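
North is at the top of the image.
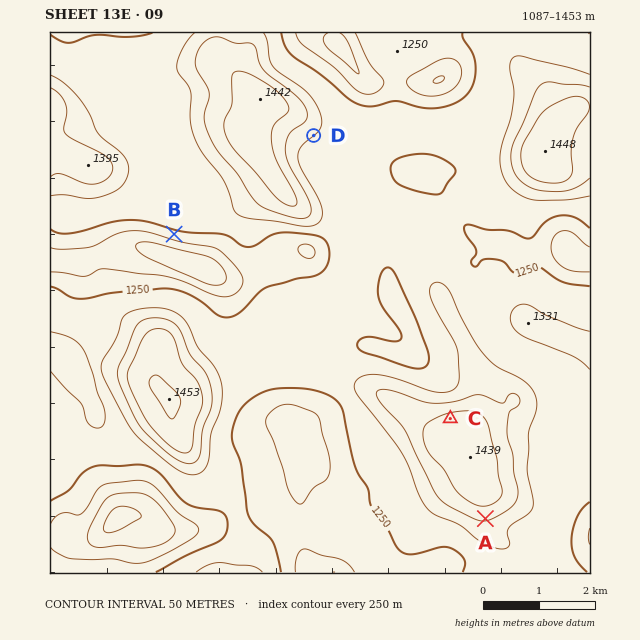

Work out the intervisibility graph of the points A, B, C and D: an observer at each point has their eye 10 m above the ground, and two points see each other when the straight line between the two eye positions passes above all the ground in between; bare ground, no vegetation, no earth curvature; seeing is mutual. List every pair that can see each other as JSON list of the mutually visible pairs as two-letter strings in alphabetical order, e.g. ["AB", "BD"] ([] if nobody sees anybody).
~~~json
["BC", "CD"]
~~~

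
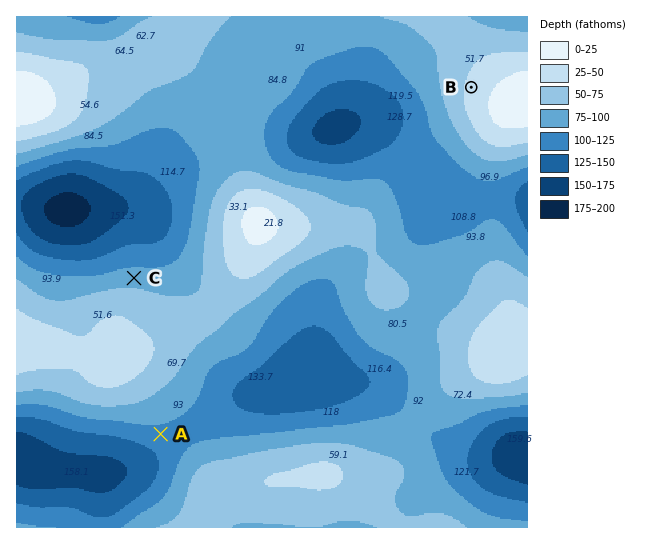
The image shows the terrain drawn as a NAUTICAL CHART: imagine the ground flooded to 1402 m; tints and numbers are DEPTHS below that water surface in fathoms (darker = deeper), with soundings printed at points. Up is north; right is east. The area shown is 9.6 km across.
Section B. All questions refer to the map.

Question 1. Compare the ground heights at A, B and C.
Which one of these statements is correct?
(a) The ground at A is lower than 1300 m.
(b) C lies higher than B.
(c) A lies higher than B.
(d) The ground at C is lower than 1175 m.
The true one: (a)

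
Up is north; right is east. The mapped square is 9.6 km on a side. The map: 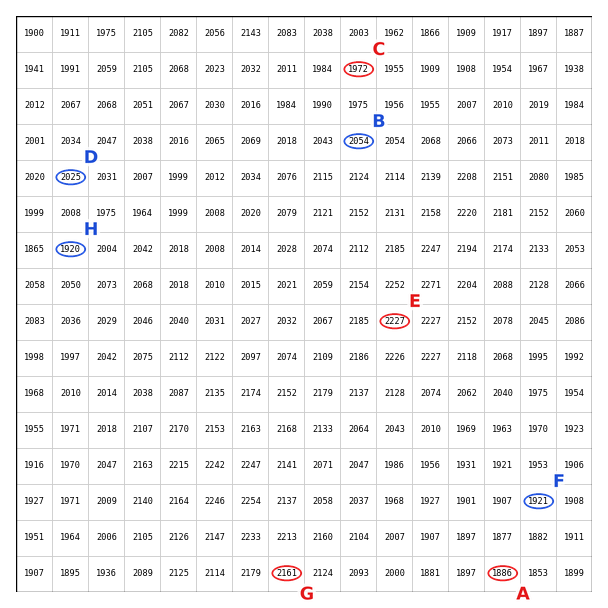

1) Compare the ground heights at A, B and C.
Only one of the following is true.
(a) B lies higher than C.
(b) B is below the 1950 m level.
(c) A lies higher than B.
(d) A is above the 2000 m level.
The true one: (a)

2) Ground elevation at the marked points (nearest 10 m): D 2030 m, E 2230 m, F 1920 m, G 2160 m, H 1920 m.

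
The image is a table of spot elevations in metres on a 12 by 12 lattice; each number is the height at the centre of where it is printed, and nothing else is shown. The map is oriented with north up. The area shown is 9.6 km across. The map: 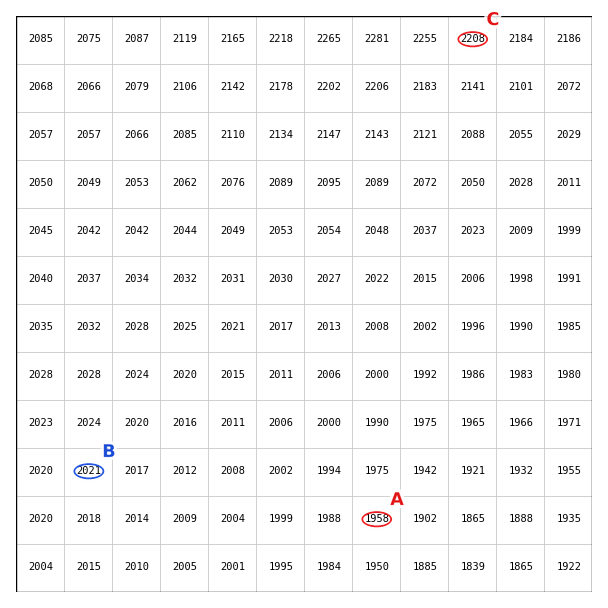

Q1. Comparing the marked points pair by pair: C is higher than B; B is higher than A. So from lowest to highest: A B C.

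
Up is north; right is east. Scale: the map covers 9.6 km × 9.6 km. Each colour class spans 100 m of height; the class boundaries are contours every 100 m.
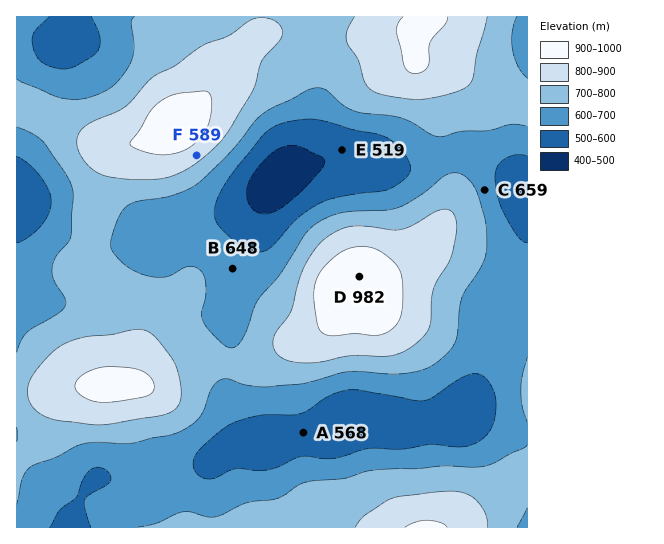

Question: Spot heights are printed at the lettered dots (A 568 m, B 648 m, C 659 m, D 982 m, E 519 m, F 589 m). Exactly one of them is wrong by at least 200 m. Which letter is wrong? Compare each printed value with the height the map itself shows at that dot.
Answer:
F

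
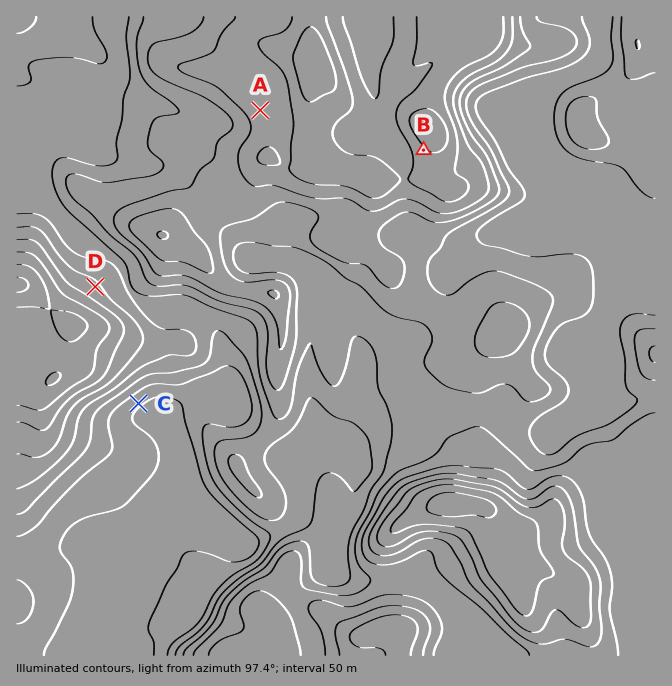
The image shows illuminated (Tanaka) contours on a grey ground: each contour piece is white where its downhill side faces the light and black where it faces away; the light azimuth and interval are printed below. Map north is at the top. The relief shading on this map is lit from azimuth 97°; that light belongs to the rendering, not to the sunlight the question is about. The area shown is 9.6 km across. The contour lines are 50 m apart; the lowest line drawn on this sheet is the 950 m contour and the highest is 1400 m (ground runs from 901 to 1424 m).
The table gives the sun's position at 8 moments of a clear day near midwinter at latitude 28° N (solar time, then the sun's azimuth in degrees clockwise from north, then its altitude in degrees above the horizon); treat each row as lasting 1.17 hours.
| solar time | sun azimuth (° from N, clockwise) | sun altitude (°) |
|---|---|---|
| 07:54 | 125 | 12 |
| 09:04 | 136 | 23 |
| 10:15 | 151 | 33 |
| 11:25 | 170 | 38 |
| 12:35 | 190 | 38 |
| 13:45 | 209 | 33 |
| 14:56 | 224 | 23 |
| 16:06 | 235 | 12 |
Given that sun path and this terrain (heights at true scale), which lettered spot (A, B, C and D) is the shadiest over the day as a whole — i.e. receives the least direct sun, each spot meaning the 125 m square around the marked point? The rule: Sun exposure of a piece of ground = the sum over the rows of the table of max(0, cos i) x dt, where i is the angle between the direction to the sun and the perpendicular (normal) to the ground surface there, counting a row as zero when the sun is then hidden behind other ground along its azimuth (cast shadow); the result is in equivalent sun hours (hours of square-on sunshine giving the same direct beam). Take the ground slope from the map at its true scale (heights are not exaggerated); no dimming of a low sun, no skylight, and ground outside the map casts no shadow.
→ D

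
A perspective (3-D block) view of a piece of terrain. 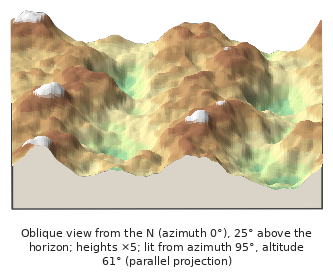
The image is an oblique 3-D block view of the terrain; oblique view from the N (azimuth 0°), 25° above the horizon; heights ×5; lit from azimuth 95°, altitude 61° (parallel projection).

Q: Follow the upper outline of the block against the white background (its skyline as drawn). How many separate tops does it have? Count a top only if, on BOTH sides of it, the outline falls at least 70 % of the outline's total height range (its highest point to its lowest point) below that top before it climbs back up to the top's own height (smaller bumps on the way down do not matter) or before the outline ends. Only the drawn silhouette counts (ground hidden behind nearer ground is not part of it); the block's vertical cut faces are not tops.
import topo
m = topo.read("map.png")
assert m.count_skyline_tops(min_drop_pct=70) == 0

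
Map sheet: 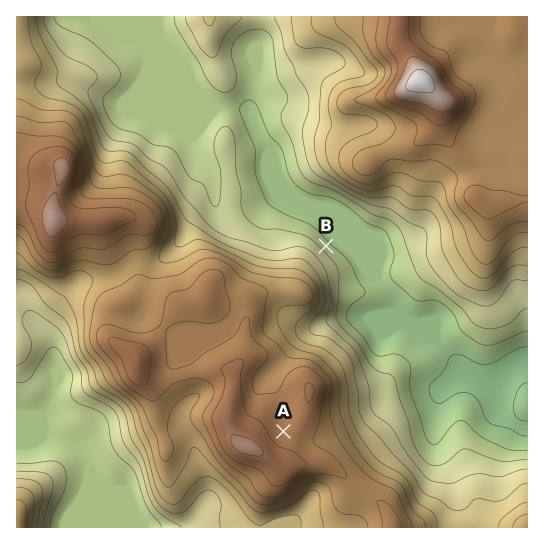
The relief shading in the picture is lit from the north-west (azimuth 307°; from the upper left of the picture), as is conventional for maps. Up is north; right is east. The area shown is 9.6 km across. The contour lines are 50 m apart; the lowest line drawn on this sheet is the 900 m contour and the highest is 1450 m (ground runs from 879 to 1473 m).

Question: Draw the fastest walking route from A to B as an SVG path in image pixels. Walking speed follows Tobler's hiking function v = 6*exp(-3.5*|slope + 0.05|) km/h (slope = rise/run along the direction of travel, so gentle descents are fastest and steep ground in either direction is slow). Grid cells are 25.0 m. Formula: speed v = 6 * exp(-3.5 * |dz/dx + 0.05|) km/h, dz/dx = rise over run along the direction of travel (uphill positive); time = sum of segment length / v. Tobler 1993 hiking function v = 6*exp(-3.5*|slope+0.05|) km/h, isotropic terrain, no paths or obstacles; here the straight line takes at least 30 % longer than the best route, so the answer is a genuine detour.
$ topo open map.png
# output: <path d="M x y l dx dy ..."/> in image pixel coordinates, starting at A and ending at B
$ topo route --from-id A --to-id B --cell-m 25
<path d="M283 431l-2-5 0-56 6-13 0-22 6-10 4-4 21-11 4-4 4-8 0-52"/>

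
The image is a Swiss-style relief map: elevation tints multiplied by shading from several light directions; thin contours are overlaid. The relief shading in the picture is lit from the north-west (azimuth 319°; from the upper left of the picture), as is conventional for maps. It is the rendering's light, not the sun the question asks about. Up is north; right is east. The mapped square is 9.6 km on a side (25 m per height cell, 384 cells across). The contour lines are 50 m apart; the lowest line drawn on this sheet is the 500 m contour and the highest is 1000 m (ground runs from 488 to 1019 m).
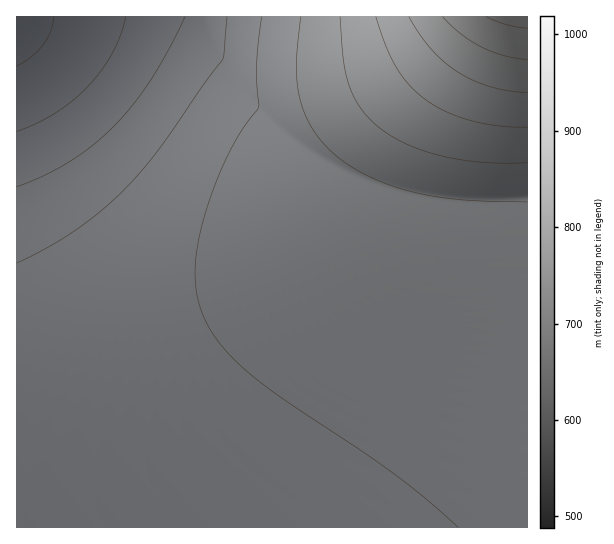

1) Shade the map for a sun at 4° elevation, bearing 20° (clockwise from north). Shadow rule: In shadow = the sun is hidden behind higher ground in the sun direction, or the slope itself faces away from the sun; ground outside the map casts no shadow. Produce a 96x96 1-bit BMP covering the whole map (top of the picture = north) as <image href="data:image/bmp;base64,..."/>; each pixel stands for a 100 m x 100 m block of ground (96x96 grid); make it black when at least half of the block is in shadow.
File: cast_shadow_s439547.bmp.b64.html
<image width="96" height="96" href="data:image/bmp;base64,Qk2+BAAAAAAAAD4AAAAoAAAAYAAAAGAAAAABAAEAAAAAAIAEAAATCwAAEwsAAAIAAAAAAAAA////AAAAAAAAAAAAAAAAAAAAAAAAAAAAAAAAAAAAAAAAAAAAAAAAAAAAAAAAAAAAAAAAAAAAAAAAAAAAAAAAAAAAAAAAAAAAAAAAAAAAAAAAAAAAAAAAAAAAAAAAAAAAAAAAAAAAAAAAAAAAAAAAAAAAAAAAAAAAAAAAAAAAAAAAAAAAAAAAAAAAAAAAAAAAAAAAAAAAAAAAAAAAAAAAAAAAAAAAAAAAAAAAAAAAAAAAAAAAAAAAAAAAAAAAAAAAAAAAAAAAAAAAAAAAAAAAAAAAAAAAAAAAAAAAAAAAAAAAAAAAAAAAAAAAAAAAAAAAAAAAAAAAAAAAAAAAAAAAAAAAAAAAAAAAAAAAAAAAAAAAAAAAAAAAAAAAAAAAAAAAAAAAAAAAAAAAAAAAAAAAAAAAAAAAAAAAAAAAAAAAAAAAAAAAAAAAAAAAAAAAAAAAAAAAAAAAAAAAAAAAAAAAAAAAAAAAAAAAAAAAAAAAAAAAAAAAAAAAAAAAAAAAAAAAAAAAAAAAAAAAAAAAAAAAAAAAAAAAAAAAAAAAAAAAAAAAAAAAAAAAAAAAAAAAAAAAAAAAAAAAAAAAAAAAAAAAAAAAAAAAAAAAAAAAAAAAAAAAAAAAAAAAAAAAAAAAAAAAAAAAAAAAAAAAAAAAAAAAAAAAAAAAAAAAAAAAAAAAAAAAAAAAAAAAAAAAAAAAAAAAAAAAAAAAAAAAAAAAAAAAAAAAAAAAAAAAAAAAAAAAAAAAAAAAAAAAAAAAAAAAAAAAAAAAAAAAAAAAAAAAAAAAAAAAAAAAAAAAAAAAAAAAAAAAAAAAAAAAAAAAAAAAAAAAAAAAAAAAAAAAAAAAAAAAAAAAAAAAAAAAAAAAAAAAAAAAAAAAAAAAAAAAAAAAAAAAAAAAAAAAAAAAAAAAAAAAAAAAAAAAAAAAAAAAAAAAAAAAAAAAAAAAAAAAAAAAAAAAAAAAAAAAIAAAAAAAAAAAAAAD+AAAAAAAAAAAAAAH/wAAAAAAAAAAAAAP/8AAAAAAAAAAAAAf/8AAAAAAAAAAAAAf/+AAAAAAAAAAAAAP/+AAAAAAAAAAAAAP//AAAAAAAAAAAAAP//AAAAAAAAAAAAAP//gAAAAAAAAAAAAP//gAAAAAAAAAAAAP//wAAAAAAAAAAAAP//4AAAAAAAAAAAAH//4AAAAAAAAAAAAH//8AAAAAAAAAAAAH//8AAAAAAAAAAAAH//8AAAAAAAAAAAAH//8AAAAAAAAAAAAH//8AAAAAAAAAAAAP//8AAAAAAAAAAAAP//8AAAAAAAAAAAAP//8AAAAAAAAAAAAP//8AAAAAAAAAAAAP//8AAAAAAAAAAAAP//8AAAAAAAAAAAAP//8AAAAAAAAAAAAP//8AAAAAAAAAAAAf//8AAAAAAAAAAAAf//8AAAAAAAAAAAAf//8AAAAAAAAAAAAf//8AAAAAAAAAAAAf//8AAAAAAAAAAAA///8AAAAAAAAAAAA///8AAAAAAAAAAAA///8AAAAAAAAAAAA///8AAAAAAAAAAAA///8="/>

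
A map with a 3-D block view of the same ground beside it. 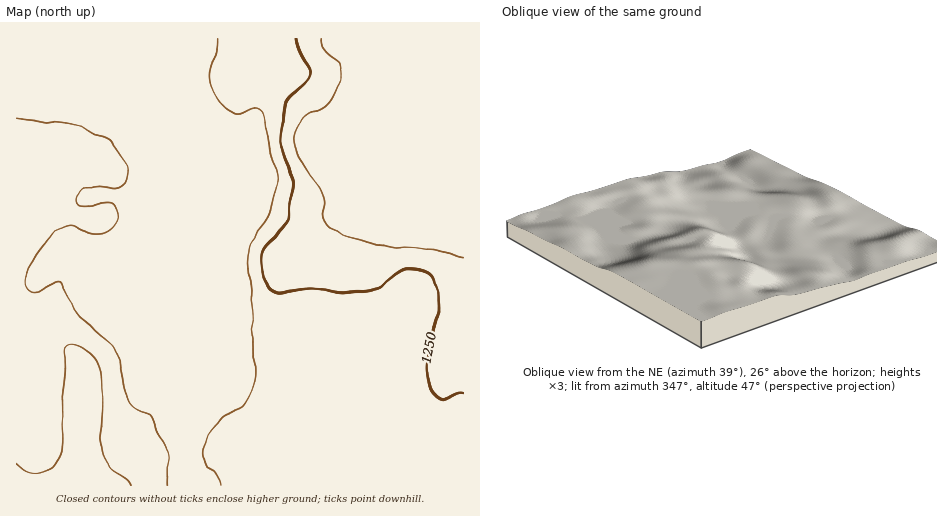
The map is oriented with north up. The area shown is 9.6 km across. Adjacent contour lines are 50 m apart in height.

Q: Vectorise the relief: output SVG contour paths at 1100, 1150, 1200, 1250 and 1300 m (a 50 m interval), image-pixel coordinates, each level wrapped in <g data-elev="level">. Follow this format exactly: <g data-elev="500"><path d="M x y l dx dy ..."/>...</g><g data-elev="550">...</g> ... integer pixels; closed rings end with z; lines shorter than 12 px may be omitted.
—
<g data-elev="1100"><path d="M17 463l10 9 12 1 13-6 8-11 3-11-1-26 4-42-1-26 2-5 4-1 18 9 9 11 3 10 1 12 1 21-2 30 3 16 6 14 17 10 5 7"/></g><g data-elev="1150"><path d="M17 119l51 4 36 14 9 7 13 22 2 6-1 5-8 10-6 2-14-2-11 1-8 3-3 6 0 7 4 3 27-4 7 2 2 4 1 6-1 6-4 6-7 5-9 2-10-1-16-8-5 2-9 4-10 9-10 14-10 19-1 11 3 7 5 1 20-10 7 1 19 33 33 32 6 13 5 28 3 11 6 7 19 11 7 16 9 14 1 9-2 28"/></g><g data-elev="1200"><path d="M217 39l0 11-7 25 0 8 3 8 9 13 12 9 7 0 14-6 5 4 4 9 5 27 9 33-10 37-16 22-4 13 6 60-2 30 3 33-2 12-4 11-6 8-6 4-12 5-8 8-9 14-5 15 1 9 13 14 4 10"/></g><g data-elev="1250"><path d="M296 39l2 10 11 19 2 7-4 7-16 15-7 16-2 17 0 14 3 11 8 22 1 11-8 35-5 7-14 15-4 8-1 13 4 17 6 7 8 3 31-5 28 4 28-1 11-3 15-13 9-4 15-1 13 4 6 7 2 21-1 12-10 48 0 9 2 11 5 11 6 5 6 0 13-5 4 0"/></g><g data-elev="1300"><path d="M321 39l4 11 15 16 1 6-1 9-5 12-8 11-6 4-14 6-6 5-5 9-2 12 5 17 18 26 6 12 1 8-1 13 2 6 6 6 12 7 38 10 49 4 33 8"/></g>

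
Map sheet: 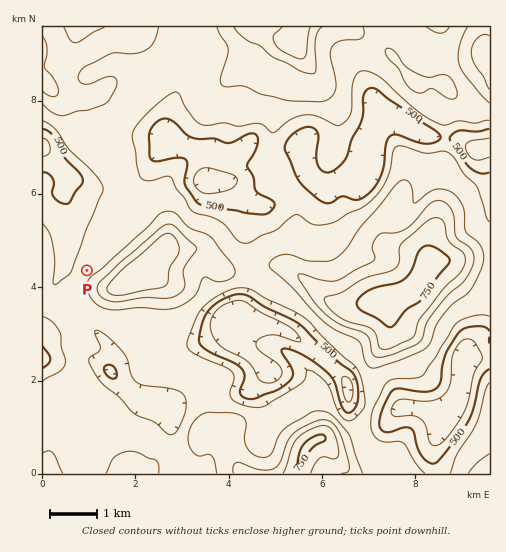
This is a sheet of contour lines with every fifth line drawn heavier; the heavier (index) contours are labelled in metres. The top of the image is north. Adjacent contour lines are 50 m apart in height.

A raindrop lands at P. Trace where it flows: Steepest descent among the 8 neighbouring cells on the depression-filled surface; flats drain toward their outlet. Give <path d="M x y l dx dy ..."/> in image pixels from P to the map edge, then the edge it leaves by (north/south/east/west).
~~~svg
<path d="M87 270l-5-4-11 0-5-5 0-12 1-1 0-6 2-7 0-4 2-1 0-21-5-10 0-23-4-6-19-20"/>
exit: west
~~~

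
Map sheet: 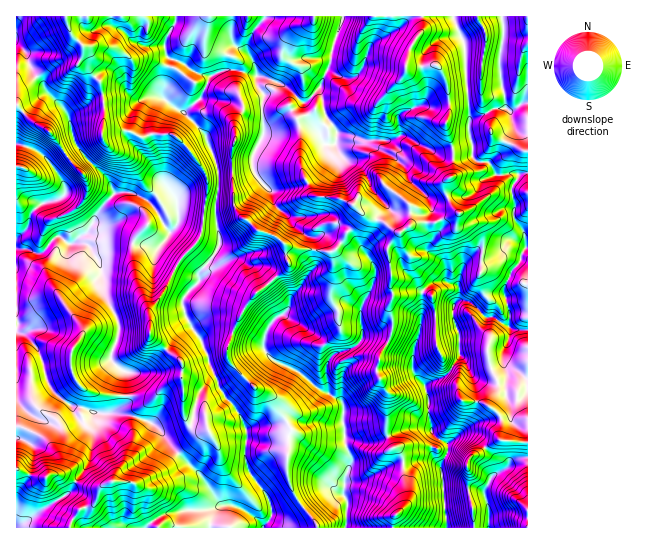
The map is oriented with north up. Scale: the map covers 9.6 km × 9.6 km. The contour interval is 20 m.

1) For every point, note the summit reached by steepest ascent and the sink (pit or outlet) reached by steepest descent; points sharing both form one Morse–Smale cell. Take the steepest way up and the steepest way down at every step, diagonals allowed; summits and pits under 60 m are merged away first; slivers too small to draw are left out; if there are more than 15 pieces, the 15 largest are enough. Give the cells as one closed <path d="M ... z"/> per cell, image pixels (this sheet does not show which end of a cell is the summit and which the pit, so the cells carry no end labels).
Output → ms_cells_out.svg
<path d="M453 16l-110 0-11 33-1 13-8 20-10 13-8 8-4-2-15-14-25-11-27-7-29 7-11-4-15-11-8-2-2 4 1 4 5 1 19 15 12 0 13 6 20 5 4 9 0 8-8 14 1 13-4 11 1 54 4 10 21 18 15 4 20 13 33 4 8-1 6-6 7-12 10-10 5-10 21 8 16 12-11 14 4 28-1 14 2 5-4 15 4 17-4 15-9 13-3 11 0 9 11 19-1 41 2 2 21-8 22 1-4-15 0-19-3-9 9-6 9-3 17-20-1-26-6-12 0-13 4-5 6-1 10 4 13 13 8 0 19 12 10 2 5-2 0-155-31 1-8-12-12-2-5-6-7-80 0-26z"/><path d="M363 213l-6 10-10 10-7 12-9 7-33-3-12-4-1 8 4 13-31 25-10 11-13 24-8 23 0 6 4 8 24 25 14 5 8 9 14 27-4 29 0 15 2 10 10 19 16 19 3 7 27 0 2-3 0-26-3-2 0-15 7-17 0-7-6-12 0-7 26 4 17-8 0-42-11-19 0-9 3-11 9-13 4-15-4-17 4-15-2-5 1-14-4-28 11-14-16-12-14-4z"/><path d="M171 67l-3 2-5 28 10 10 10 5 24 26 12 35 0 16-4 20 2 16-38-6-2 6-7 7-21-31-15-8-15-1-7 3-15 19-9 17-14 12-5 1-11-8-17 17-6 0-6-4-13 0 0 82 9 4 10 10 8 16 2 16 6 12 21 17 6 11 5 0 8-5 20 1 13-10 1-5 0-25-14-14 8-25 0-11-15-28-3-8 0-18-12-22 2-2 19-4 16 0 13 4 10 0 9 3 0 7 5 5 14 7 4-9 10-10 19 19 5 0 7-4 11 4-1 2 11 6 14 16 12-7 20-18-4-21-10-9-17-5-21-18-4-10-1-54 4-11-1-13 8-14 0-8-4-9-20-5-13-6-12 0z"/><path d="M191 248l-10 10-4 9 14 8 4 0 4 3 0 4-15 15-1 9 8 20 12 17 5 12 1 10 7 12-5 2-11 12-9 34 4 3 11 0 2 2-9 5-20 19 21 20 21 32-16 5-23 0-15 2-13 7-7 7 170 1-2-7-16-19-10-19-2-10 0-15 4-29-14-27-8-9-14-5-24-25-4-8 0-6 8-23 10-20 12-15-14-16-11-6 1-2-8-4-15 4z"/><path d="M102 45l-19 0-10 8-19 8-18 16 12 17 19 19 10 34 32 34 5 12 15-1 20 9 21 31 7-7 2-6 26 5 10 0 0-15 4-20-2-23-10-28-6-8-18-18-10-5-10-10 6-30-19-8-17 1-18-12z"/><path d="M463 300l-6 1-4 5 0 13 6 12 1 26-17 20-14 6-4 3 0 4 3 5 0 19 4 19 16 12 0 6-8 16 4 26 34-4 5 4 11-18 11-6 9-9 14-3 0-127-15-1-19-12-8 0-13-13z"/><path d="M126 241l-27 2-10 4 11 18 1 22 18 36 0 11-8 25 14 14 0 25-1 5-12 10 17 2 20 6 6 4 8 10 7 1 12-4 9-6-4-4-4-12 0-45-9-10-23-18-2-27 14-16 13-28-14-7-5-5 1-6z"/><path d="M342 16l-165 0-2 9-10 16 0 12 5 6 9 2 15 11 11 4 29-7 35 10 17 8 15 14 4 2 8-8 10-13 8-20 1-13 11-28z"/><path d="M37 77l-20 14-1 52 23 9 16 17 10 20-3 8-19 6-9 6-5 8-2 12-11 9 0 9 2 2 11 0 6 4 6 0 17-17 13 8 14-9 18-29 9-9 1-7-4-9-32-34-10-34-19-19z"/><path d="M18 332l-2 1 0 136 21 8 25-2 13 6 16-23 2-17 0-28-10 4-5 0-6-11-21-17-14-40-12-14z"/><path d="M502 16l-48 0-1 2 12 31 0 26 7 80 5 6 12 2 8 12 24 0 7-2 0-70-5 0-12 8-6-4 0-9-5-23 0-22 4-18z"/><path d="M175 16l-158 0-1 27 8 7 11 26 8-4 11-11 19-8 10-8 28 2 10 4 12 9 17-1 19 8 2-8-6-6 0-12 10-16z"/><path d="M178 453l-19 19-20 11-28-2-9 4-7 18-16 6-10 18 77 1 8-8 13-7 15-2 23 0 16-4-21-33z"/><path d="M94 412l-3 46-14 20-1 3 2 2 15 5 5 0 13-7 28 2 20-11 18-18-16-23-10-8-22-8z"/><path d="M387 436l-16 7-26-4 0 7 6 12 0 7-7 17 0 15 3 2-1 29 47 0 2-13 12-10 1-12-4-15-1-21-3-6-8-5z"/>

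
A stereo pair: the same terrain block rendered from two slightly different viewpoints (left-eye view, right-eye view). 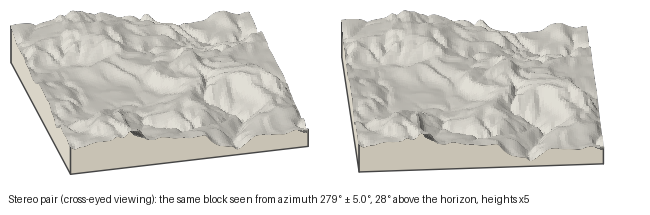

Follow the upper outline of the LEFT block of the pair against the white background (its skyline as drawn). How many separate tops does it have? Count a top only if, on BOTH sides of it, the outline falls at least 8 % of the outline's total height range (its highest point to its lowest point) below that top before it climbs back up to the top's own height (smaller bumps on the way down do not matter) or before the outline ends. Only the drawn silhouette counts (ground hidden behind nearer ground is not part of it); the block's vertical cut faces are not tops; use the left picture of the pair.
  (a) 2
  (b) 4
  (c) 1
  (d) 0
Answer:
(a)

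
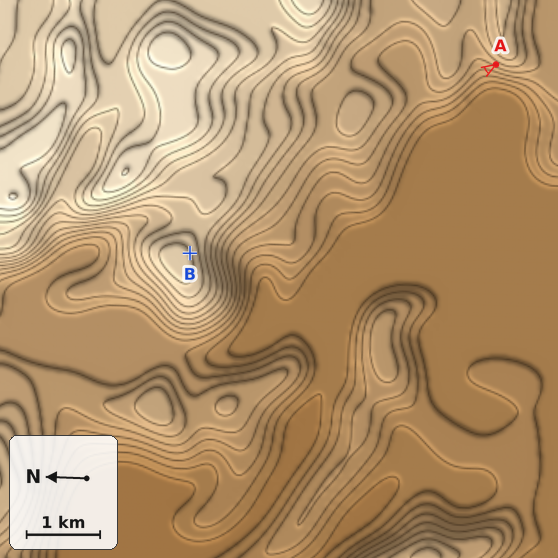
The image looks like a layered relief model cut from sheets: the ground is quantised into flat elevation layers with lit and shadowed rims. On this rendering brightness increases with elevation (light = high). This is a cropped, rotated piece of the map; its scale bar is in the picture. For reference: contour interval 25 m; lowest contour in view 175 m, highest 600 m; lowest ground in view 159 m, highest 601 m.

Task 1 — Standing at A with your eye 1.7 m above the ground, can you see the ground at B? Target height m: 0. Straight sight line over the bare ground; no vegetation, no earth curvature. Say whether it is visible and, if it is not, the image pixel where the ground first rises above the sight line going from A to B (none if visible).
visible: true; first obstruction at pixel None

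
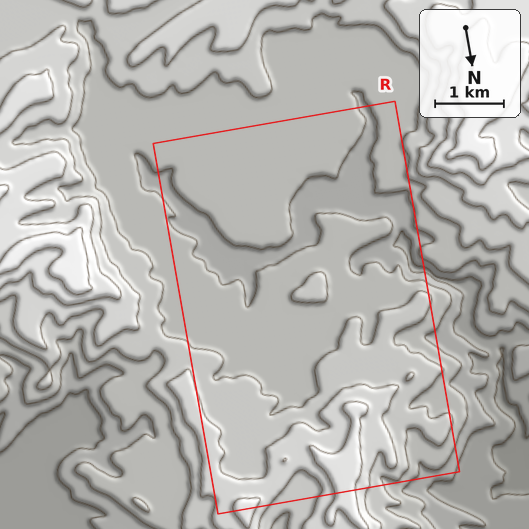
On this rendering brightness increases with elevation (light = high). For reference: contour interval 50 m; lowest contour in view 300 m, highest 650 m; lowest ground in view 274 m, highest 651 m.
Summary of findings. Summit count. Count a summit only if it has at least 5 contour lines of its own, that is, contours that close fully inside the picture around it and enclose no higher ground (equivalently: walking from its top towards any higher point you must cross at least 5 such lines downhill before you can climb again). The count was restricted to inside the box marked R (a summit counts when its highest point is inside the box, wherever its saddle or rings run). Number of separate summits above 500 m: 0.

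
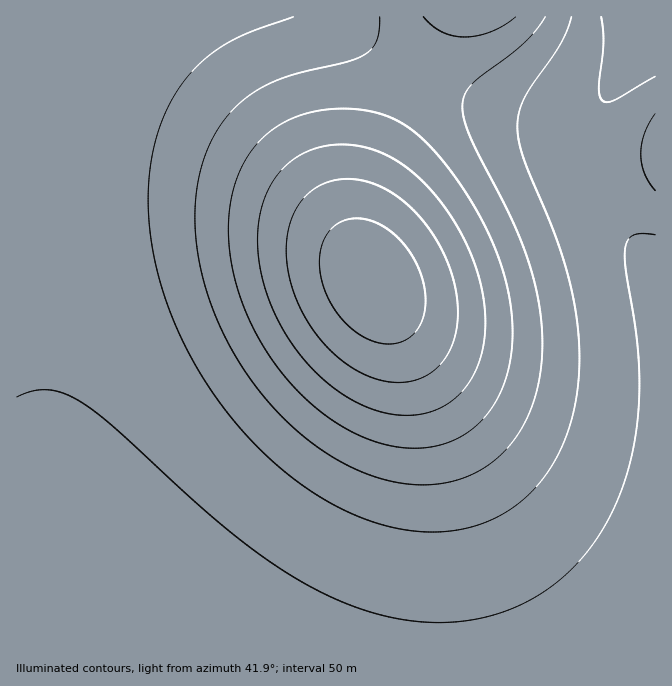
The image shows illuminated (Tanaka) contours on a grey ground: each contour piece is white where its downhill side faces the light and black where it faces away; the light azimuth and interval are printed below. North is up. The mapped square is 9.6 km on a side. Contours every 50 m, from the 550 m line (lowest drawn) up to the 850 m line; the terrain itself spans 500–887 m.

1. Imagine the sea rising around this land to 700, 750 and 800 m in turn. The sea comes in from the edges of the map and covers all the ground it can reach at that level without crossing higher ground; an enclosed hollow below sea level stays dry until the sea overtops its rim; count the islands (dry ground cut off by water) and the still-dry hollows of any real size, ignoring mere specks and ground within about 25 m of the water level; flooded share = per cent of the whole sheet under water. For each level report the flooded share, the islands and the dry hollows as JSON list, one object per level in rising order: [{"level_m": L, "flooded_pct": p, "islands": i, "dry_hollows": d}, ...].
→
[{"level_m": 700, "flooded_pct": 82, "islands": 1, "dry_hollows": 0}, {"level_m": 750, "flooded_pct": 89, "islands": 1, "dry_hollows": 0}, {"level_m": 800, "flooded_pct": 94, "islands": 1, "dry_hollows": 0}]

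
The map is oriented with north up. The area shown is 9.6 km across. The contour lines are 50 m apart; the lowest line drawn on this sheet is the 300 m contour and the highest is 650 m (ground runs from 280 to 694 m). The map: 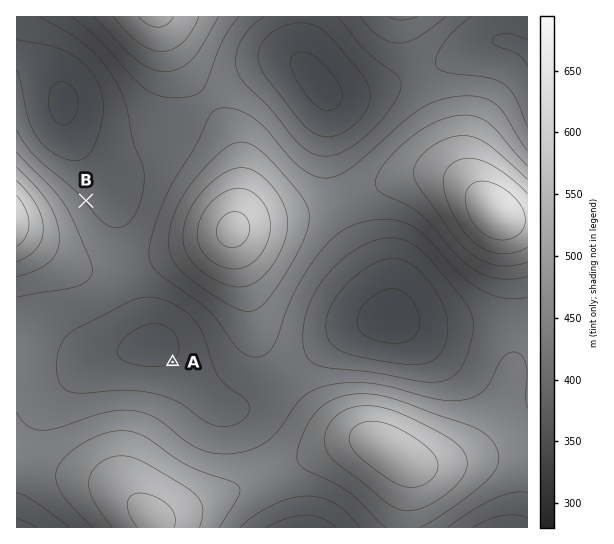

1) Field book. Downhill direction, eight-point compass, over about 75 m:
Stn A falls NW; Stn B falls NE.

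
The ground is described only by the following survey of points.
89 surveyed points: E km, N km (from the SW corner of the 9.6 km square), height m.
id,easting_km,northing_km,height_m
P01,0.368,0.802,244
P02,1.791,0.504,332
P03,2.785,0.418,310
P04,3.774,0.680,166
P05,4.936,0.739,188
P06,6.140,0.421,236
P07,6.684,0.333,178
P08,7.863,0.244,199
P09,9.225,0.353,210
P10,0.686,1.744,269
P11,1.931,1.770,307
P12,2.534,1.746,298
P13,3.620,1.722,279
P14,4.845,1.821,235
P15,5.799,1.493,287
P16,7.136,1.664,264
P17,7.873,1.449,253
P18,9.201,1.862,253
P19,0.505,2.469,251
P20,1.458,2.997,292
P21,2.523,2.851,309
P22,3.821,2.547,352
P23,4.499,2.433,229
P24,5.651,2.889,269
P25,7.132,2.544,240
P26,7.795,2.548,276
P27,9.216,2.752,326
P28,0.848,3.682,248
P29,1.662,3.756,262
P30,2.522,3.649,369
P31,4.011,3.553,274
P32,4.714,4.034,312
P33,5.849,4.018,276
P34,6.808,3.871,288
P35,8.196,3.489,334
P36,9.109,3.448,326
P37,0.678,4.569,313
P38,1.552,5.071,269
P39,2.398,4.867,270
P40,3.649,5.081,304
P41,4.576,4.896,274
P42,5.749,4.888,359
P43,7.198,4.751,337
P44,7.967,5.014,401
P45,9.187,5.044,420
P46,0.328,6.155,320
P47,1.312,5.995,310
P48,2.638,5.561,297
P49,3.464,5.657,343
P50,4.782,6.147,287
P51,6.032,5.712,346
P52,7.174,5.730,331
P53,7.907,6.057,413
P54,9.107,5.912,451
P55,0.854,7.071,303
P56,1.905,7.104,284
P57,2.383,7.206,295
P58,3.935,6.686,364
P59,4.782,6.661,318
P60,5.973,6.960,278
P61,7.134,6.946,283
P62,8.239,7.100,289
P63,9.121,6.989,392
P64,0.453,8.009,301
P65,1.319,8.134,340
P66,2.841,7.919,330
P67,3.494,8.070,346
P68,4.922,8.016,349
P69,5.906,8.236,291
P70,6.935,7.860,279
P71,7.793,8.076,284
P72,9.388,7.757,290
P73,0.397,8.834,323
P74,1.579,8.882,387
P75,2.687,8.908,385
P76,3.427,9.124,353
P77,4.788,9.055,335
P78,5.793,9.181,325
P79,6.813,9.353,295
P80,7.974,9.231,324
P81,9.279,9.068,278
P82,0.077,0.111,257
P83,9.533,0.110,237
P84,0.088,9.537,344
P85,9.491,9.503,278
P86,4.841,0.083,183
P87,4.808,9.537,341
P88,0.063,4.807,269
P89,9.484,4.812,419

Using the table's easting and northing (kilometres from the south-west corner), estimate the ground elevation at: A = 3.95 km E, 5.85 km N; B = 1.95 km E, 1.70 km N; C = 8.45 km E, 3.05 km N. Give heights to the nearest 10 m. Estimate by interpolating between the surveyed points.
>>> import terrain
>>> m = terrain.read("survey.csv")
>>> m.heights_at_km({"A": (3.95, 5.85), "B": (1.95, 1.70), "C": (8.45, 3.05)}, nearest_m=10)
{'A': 340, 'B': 300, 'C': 320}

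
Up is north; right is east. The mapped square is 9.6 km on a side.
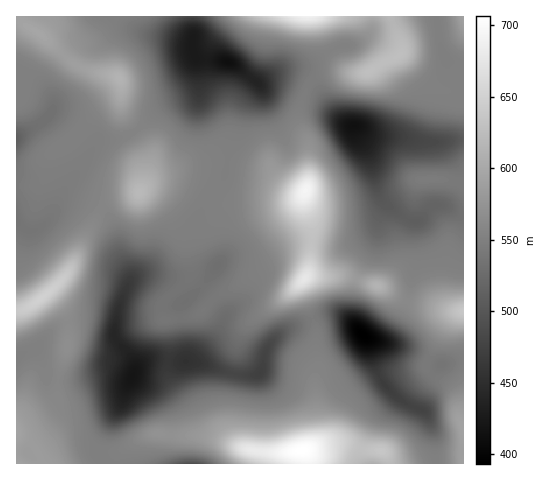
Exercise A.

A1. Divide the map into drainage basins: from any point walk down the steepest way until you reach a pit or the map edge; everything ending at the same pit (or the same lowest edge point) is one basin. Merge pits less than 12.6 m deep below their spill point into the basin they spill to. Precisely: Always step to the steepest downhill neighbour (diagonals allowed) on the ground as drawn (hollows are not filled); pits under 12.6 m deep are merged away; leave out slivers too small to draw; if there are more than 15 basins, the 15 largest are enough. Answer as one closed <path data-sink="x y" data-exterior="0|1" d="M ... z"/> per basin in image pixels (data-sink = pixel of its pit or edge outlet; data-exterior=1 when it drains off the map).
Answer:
<path data-sink="133 376" data-exterior="0" d="M182 176l-24 1-8 5-13 12-31 11-19 29-21 42-18 17 16 19 4 13-1 25-9 28-1 24-41 25 0 6 20 15 4 8 1 8 11 0 16-9 19-6 24 3 7-1 34-17 55 2 37 13 20 3 42-2 11-10 1-16-3-36 3-20-2-13 1-22-16-48 8-14 3-28 0-18-7-18-1-13-14 6-59 0-7-2-20-15z"/><path data-sink="363 335" data-exterior="0" d="M342 275l-31 0-9 6-1 4 15 41 0 29 2 9-3 17 3 56-3 7-11 7 2 12 157 1 1-152-13-1-44-9-29-16z"/><path data-sink="228 62" data-exterior="0" d="M320 16l-300 0 0 2 7 8 12 6 35 32 16 7 25 5 5 2 1 28 2 7 18 21 9 20-5 32 13-9 24-1 22 7 20 15 7 2 59 0 10-3 4-4 5-12 0-37-9-21 0-14 9-25 13-10 14-2 18 1-5-2-11-12z"/><path data-sink="354 126" data-exterior="0" d="M400 54l-35 19-29-1-14 2-12 9-5 8-5 18 0 14 9 21 0 37-5 13 0 8 8 23-2 40-4 11 43 0 29 10 29 16 44 9 12 0 1-223-20 3-11-4z"/><path data-sink="17 139" data-exterior="1" d="M19 20l-3 0 0 289 6 1 21-13 23-21 35-66 10-7 26-9 5-5 6-14 2-21-9-20-18-21-2-7-1-28-5-2-25-5-16-7-29-27z"/><path data-sink="192 463" data-exterior="1" d="M164 434l-12 0-19 8-17 12-3 9 193 0-2-13-14 2-26 0-20-3-37-13-33 0z"/>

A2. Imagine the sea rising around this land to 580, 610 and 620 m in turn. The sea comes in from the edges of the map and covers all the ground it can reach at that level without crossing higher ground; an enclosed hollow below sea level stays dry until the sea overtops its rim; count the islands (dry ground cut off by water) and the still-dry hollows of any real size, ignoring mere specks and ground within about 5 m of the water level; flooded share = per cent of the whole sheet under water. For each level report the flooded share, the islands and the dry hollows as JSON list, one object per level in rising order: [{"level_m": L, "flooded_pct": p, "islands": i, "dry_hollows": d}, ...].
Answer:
[{"level_m": 580, "flooded_pct": 81, "islands": 2, "dry_hollows": 0}, {"level_m": 610, "flooded_pct": 92, "islands": 2, "dry_hollows": 0}, {"level_m": 620, "flooded_pct": 94, "islands": 2, "dry_hollows": 0}]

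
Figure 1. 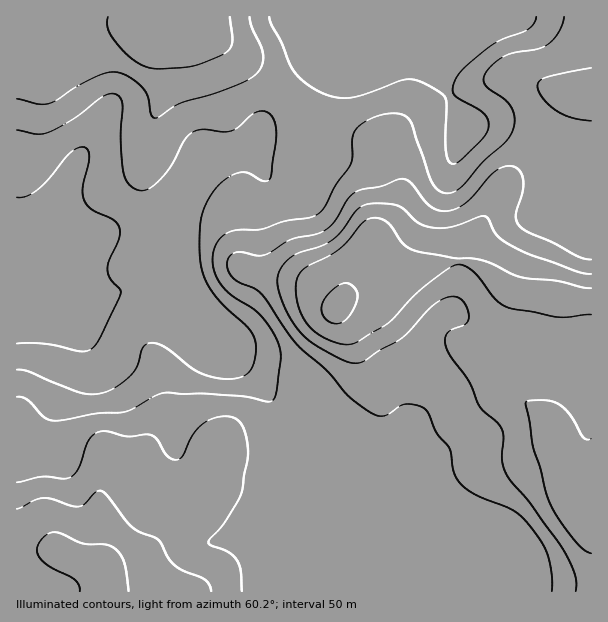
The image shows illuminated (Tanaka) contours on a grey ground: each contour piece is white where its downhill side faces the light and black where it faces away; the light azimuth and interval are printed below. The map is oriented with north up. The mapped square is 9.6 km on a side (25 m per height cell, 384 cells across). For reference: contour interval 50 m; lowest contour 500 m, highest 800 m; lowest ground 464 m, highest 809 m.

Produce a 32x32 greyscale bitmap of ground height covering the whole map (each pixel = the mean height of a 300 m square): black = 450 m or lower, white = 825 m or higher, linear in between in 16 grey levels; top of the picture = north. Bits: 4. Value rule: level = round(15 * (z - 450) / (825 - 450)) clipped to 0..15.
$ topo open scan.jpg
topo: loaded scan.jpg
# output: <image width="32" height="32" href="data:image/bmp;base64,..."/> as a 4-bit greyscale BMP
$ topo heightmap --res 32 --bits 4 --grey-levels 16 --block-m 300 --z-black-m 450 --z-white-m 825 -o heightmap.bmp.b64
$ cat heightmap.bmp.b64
<image width="32" height="32" href="data:image/bmp;base64,Qk12AgAAAAAAAHYAAAAoAAAAIAAAACAAAAABAAQAAAAAAAACAAATCwAAEwsAABAAAAAAAAAAAAAAABEREQAiIiIAMzMzAERERABVVVUAZmZmAHd3dwCIiIgAmZmZAKqqqgC7u7sAzMzMAN3d3QDu7u4A////AMzM3cu7qYd3d3d3d3d3eJrMzNzLqZmHd3d3d3d3d3ibzMzMu6mId3d3d3d3d3d4rLzLu6qZiHd3d3d3d3d3is2ruqqZmZiHd3d3d3d3eJvdmZmqmYiYh3d3d3d3iJm83YiIqZmIiId3d3d3d4mavNx3eJmYiIiHdnd3d3iJq8zMd3eIiIiIh2Z3d3d4iZvMzHZmd3d3iIdmd3iIiJmrzMxmVVVmZ3d2Z3eIiIiavMzLVUQ0VWVVVWd4iYiImrzLu0MzM0VUMzVniamYiau7u7siIiNEQyI0Z5u7qZqru7u7EhEjMzIiNXnN3Mqqqru7uxEREjMiI1aL3u3cqqq8zMwRERIiIjV4rN7u3curzN3cERESIiJHiaze7u3cvMzMuxEREiIjV4iavN7dzMzLqpgRERIzM1Z3eJrN3Lu7uph3ERESMzNFZmZ4rMupqqmHdyESIzMzRVVVV5qql4mZd3ciEjNEM0RERVZ4iHZnmYd3MyI0RUM0REVVZ3d1RoiHdzMiJFVUNERFVWZ3ZURnd3dEMzRWVERERVVmdmREVnd3VVQ0VmVVREVVVmZURFZ3iGZlRFZmZlVVRERVVEVmeJl2ZmVnd3dmVDMzRERFZ4iJdmd3iZiIdlQzMzMzNGd3eHZniJqpmHZDMzMzMzNFVnd2d4iZmZh1QzMzMzMzM0Vn"/>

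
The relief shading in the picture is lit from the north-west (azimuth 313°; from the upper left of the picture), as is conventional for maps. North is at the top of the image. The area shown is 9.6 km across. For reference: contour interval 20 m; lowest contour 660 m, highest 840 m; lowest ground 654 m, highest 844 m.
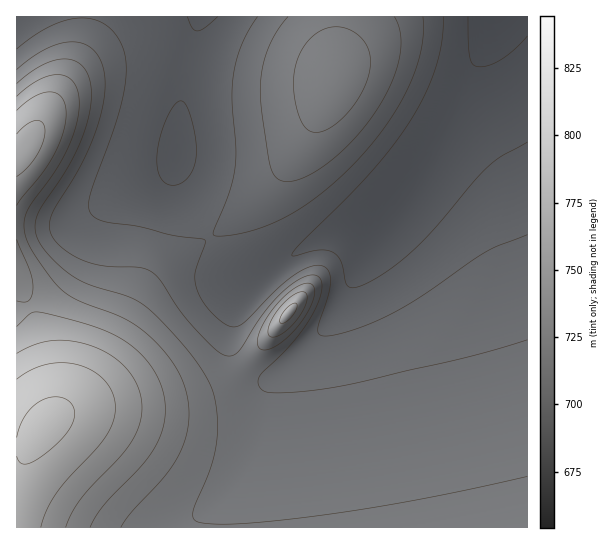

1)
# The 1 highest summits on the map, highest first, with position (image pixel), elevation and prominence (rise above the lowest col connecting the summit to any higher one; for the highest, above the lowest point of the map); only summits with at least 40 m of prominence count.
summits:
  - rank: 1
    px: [46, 425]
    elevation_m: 844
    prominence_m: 190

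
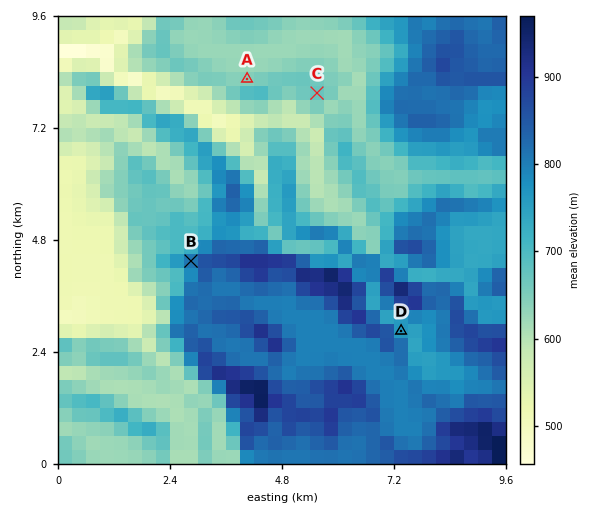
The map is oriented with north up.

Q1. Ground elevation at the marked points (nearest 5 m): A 640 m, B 830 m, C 675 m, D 760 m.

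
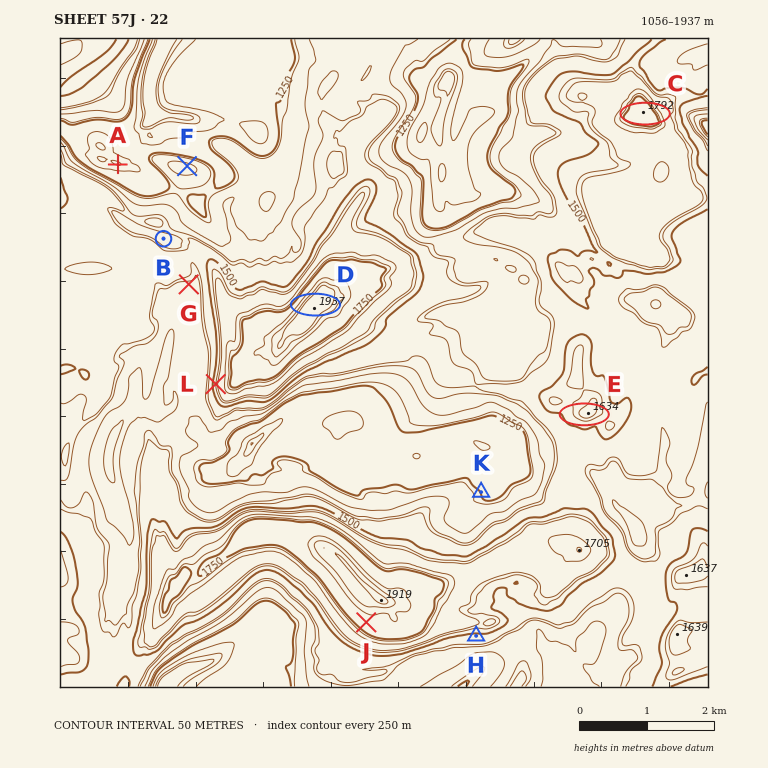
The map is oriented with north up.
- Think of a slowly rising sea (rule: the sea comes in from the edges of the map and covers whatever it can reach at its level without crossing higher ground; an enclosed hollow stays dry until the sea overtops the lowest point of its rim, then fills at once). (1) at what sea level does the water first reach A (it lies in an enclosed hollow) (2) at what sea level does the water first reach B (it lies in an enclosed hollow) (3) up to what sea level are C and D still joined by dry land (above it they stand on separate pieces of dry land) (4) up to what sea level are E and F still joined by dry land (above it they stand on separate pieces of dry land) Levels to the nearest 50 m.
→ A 1200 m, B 1400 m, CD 1450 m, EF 1300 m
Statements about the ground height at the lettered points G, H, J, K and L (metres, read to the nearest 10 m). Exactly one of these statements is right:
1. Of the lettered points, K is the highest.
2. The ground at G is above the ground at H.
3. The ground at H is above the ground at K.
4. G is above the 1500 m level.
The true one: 3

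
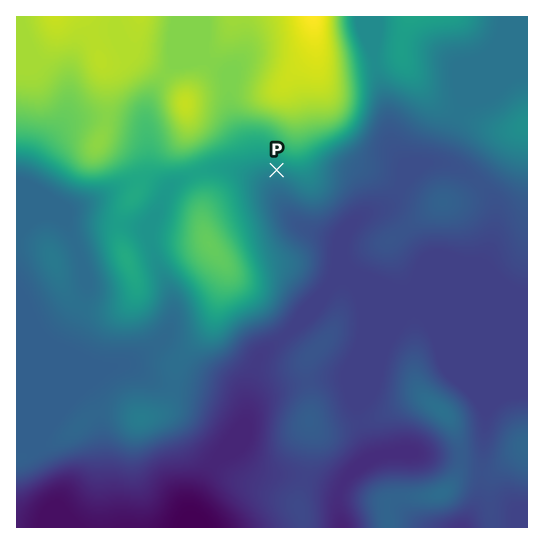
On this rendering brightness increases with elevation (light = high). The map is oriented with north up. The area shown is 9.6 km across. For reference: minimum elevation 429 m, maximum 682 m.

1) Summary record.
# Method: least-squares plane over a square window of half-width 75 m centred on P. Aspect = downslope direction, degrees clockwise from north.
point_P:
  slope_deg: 6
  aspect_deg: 190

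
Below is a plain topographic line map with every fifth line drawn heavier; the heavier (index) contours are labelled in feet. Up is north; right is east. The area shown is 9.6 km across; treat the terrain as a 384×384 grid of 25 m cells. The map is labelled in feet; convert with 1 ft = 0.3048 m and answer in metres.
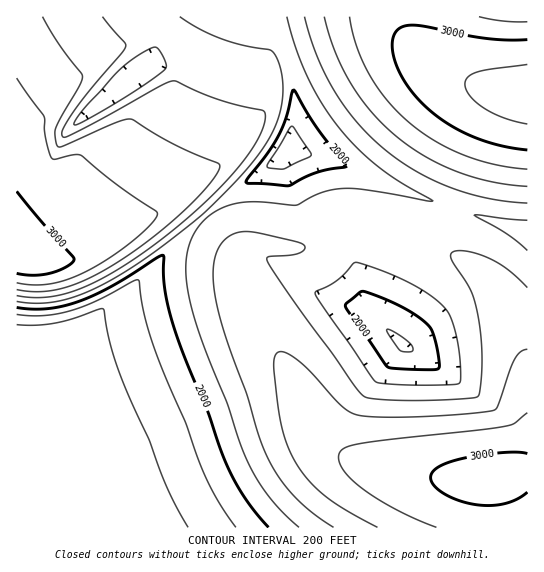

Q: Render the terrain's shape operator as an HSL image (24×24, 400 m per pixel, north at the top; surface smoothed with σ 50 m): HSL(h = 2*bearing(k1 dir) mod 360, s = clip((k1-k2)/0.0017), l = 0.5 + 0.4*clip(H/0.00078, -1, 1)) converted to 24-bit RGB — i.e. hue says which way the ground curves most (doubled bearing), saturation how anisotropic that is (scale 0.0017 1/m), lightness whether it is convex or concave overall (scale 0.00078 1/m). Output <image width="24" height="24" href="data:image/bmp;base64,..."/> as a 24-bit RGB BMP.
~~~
<image width="24" height="24" href="data:image/bmp;base64,Qk32BgAAAAAAADYAAAAoAAAAGAAAABgAAAABABgAAAAAAMAGAAATCwAAEwsAAAAAAAAAAAAAf3+Af3+Af3+Af36Afn2Af3uAf3mAgHaBgnSBg3SAhHR/hXd+hnp+hn9/hYSCgoaGgYaIgYaJgYaKgoaLhIaLhYeKhoiKiIqHf3+Af3+Af36Afn2AfnyAfnqAfneBf3WBgXSChHSEhXaDhnqDh4GFhYWIhouMgoqPgImRgIeSgYeTgoaTg4WThIWTiIaSjImQf3+Af3+Af36Afn2AfnuAfXmAfXaBfnSCf3ODgnWEhHmGhoCHhYeJho+OhZOUgo+XgIuYgImZgIeZgYaZgoSZhIOYioSXkIeWf3+Af3+Af36AfnyAfXt/fHh/fHWAfHSBfXSCf3eEgnyFg4WHhY6JhJWNgpmVfpOafouafoiaf4aZf4SZgIKYg4GYiYGYlIKZf3+Af36Af32AfnyAfnmAfneAe3V+eXR8enV/fXmBf4CDg4qEg5KEgZiGfJqKdJmZeYmXfIaVfYSUfoKTfoCSgH6Th3qTl2l+f3+Af36Afn2AfnuAfniAfnaAfnSBfXSAenZ8eX17fIV8gI5/gpaAgZp+eZl6ZpV8aYiPe4OMfIKKfYGJfX+JiGyEg0NOl4xrf36Afn2AfnyAfnqAfneBfnWBfnSBfnWBfnmBfoGCe4l7fZJ6gZh9g5l+gZZ8d492TYJvc4KCfICBfICAe0tUeDg+io9zjph5fn6Afn2AfnuAfnmBfXaBfXSBfnSBfnaBf3yBgIWBf42Af5V+f5l+gph/g5OAgIp/doJ7R3hqfHJtbjA3e0xPf4h4hZJ5iph7gH17fXuAfXqBfXeBfXWBfXSCfXWCfnmCf3+CgImBgJKAgJh/gJl/f5Z+gI+AgoaCgH2Cd0ltViwoe3Boe4J4fox5g5R6iJl8bl8YXWsXPmgbS3pHe3SCfHSDfXaDf3uDgYWDgo2BgpWAgpl/gZh/f5N+fot9foJ9fElccTVPdHp4Y35vcodzfI95gZZ7hZp9oZNjmKBneJhUJ3EaDE4Za3OCfneFgH6Eg4iDhJCChJeAg5l/gZZ+ho51gFVBe1g7bDtce35+eYGCdIaEbI18dpR6fph8g5l/rLnVsazXsp7In4qqUo9cATIUYYWCgoCHhoqFiJODiJiBhZh/jmdbhUBCjn55enmLZluEfIOHe4eLeo2PeJOOeZeHfpmDgZeBiJ28jYa1tJDP16PlzZbUgm+pADMaZIqBiY2Jj5SHj5iBj2ZikWCEioeWkouUe2KPcnWPfYiRfYyTfZGWfZiYf5mSgpeMhJOHf4GBf4GBf4CBiX+NxIrH5aDkvnrFADMcaJGAlJKPl4aJg3mYf4OaiYCamISTf2GVfYiWfouYfo+Yf5KZgJaYgpeVgZKKi2xUf4GBf4GBf4GBf4CBf4CBmn+a3ZbU2YbSAEQfWZRvko2WhISYfYCYjmuYmYCSgHmaf4qaf4yZgI6Yfo6VjW9Sek4rdEgngFxDf4GBf4GBf4GBf4CBf4CBf4CBg3+FxIi54pfRAmsgKoE/hoaQeGuRjnKTlYmWiIaYgYmXkWRsfEIudUMqgl5Jhn13hYJ+hYN+f4GBeIOUhH+HfoGBfoCBfoCBfoCBfn+BrIGh5Z/NFaYgBUoUaVOFiIiMj4aHjlpNdTIme0M2hnVyhX9/hYGBhoKChoODhoOEf4R/GN2OuGzfq4CofoCCfoCBfoCBfn+Bfn+Bn3+T5aHEpMJQAjEfeGAwd0wrglhMhXp8hX+BhoKDhoSGhYSHhYWJhYWKhYWLhYd+6M5MADMh34rUzorCiH6JfoCBfn+Afn+Afn6AoH+N5am3CjeCZmKChXqAhX2BhYCDhoOGhYWIhYeKhIiNhIeOhIaQhISRfoGAzIWR2isjADMPlsge3pPIlX6Pfn+Afn+Afn6Afn6AxZGMax3aOTl8hX2DhYGEhISGhYiJhIuMhIyPhIyRg4qTg4eUgoSVfoGAhn6B2I6zPjDKDV4qDHwd3oe3nH6Nfn6Afn6Afn6Al4t/6CTQSjx+hYGFhIWGhIqJhI6NhJGRg5GTgo+VgYyWgYiWgIOXfoF/foB/h36E0Yu8ljDTGGgiDi4I3rRSfn+Afn5/fn5/i4t+tg3GdWeFhISFhIqHhI6Kg5GNgpSRgZWVgJKWf42WfoeWfYGWfoB/foB/foB/f36Ct4C1yoHdDoTEfb2CfX5/fX5/fX1/jJZ+dxaOg4GFhIiFg42Gg5GJgpSLgJWOf5WSfZSVfI2Ue4aTen+SfoF+foB+foB+fYB+fX9/gX2FeXyafYGAfX5+fX5+fX1+hadvZip2g4aEg4uEgpCEgZOFgJWHfpWKfJSMepKPeIyQd4SOdnyN"/>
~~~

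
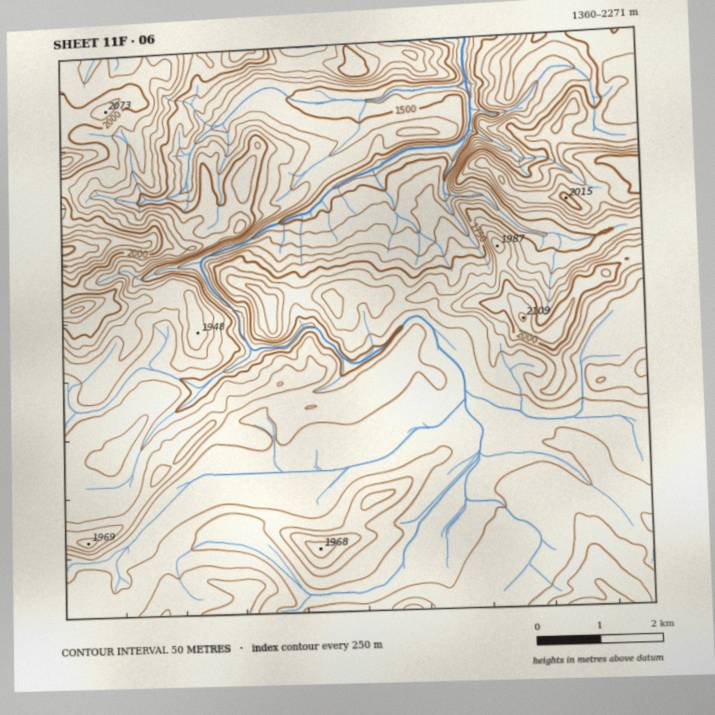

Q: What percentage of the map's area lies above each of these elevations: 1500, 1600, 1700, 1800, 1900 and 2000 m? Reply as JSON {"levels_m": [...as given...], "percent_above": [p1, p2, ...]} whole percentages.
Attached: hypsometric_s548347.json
{"levels_m": [1500, 1600, 1700, 1800, 1900, 2000], "percent_above": [97, 89, 81, 52, 15, 5]}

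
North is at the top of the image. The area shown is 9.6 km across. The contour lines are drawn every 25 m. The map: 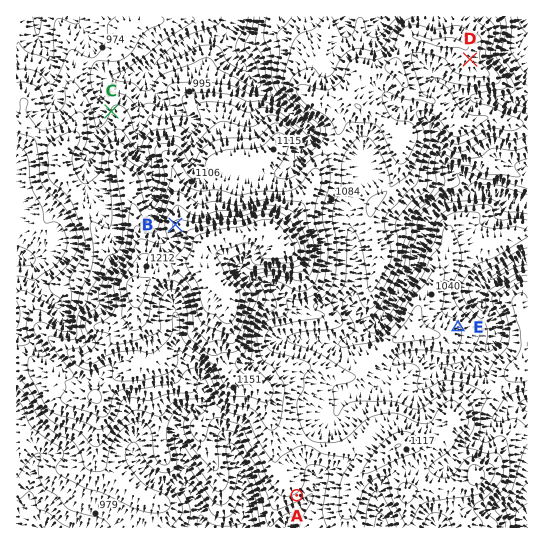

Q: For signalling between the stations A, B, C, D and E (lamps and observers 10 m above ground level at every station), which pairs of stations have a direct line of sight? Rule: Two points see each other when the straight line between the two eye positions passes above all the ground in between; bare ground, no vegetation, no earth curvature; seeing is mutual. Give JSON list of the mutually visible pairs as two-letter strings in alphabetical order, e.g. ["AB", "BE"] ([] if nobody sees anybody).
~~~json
["BC", "BD", "DE"]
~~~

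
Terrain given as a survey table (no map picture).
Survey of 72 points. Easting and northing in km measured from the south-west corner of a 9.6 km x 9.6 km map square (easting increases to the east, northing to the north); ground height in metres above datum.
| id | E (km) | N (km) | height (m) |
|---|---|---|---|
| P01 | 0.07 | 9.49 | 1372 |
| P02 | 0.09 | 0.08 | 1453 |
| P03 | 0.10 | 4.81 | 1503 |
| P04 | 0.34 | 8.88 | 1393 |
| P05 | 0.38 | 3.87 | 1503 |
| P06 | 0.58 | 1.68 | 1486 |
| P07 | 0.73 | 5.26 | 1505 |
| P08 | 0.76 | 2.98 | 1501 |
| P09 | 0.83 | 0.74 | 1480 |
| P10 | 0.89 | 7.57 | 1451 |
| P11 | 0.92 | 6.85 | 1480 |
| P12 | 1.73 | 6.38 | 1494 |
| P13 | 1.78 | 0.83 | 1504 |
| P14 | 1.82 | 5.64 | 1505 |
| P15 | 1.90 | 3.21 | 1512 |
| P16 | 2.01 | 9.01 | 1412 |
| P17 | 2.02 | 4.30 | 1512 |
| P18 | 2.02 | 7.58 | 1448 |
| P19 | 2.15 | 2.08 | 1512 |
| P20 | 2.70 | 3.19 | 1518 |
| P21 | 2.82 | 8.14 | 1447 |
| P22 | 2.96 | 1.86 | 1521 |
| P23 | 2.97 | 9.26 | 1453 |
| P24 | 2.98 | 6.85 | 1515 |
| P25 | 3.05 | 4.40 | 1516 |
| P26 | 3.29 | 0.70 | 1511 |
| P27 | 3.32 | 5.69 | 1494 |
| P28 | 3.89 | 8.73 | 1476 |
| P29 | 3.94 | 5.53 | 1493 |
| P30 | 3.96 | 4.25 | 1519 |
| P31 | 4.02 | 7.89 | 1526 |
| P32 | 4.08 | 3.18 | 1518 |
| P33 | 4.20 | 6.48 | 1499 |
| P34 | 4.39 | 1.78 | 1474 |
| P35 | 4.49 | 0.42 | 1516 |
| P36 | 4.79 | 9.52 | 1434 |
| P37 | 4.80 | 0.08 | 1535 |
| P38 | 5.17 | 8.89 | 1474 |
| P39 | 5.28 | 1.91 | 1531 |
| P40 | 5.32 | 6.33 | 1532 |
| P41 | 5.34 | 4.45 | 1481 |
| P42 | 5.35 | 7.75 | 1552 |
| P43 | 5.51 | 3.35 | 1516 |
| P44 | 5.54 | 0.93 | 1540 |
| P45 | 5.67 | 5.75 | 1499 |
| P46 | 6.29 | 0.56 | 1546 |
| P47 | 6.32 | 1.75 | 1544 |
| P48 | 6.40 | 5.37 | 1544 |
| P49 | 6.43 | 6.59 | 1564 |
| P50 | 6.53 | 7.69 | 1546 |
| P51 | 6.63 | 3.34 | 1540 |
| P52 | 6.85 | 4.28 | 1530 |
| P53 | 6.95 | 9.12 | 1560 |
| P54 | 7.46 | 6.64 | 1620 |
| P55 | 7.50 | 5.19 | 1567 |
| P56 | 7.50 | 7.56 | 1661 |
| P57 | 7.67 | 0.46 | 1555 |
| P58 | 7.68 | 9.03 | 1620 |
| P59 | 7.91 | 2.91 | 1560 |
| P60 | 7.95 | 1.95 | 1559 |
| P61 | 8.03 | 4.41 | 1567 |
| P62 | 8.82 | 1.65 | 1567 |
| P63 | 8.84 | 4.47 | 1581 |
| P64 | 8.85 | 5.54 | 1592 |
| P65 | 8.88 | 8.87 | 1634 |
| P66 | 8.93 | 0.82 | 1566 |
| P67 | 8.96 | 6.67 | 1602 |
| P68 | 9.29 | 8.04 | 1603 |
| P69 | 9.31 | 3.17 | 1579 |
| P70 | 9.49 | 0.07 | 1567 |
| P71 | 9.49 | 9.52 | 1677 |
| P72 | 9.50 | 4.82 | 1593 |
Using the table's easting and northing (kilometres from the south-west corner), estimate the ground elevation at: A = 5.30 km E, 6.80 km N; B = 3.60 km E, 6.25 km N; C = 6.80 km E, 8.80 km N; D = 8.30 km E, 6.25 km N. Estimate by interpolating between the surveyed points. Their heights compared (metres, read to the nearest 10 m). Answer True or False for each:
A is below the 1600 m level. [True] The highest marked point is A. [False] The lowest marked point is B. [True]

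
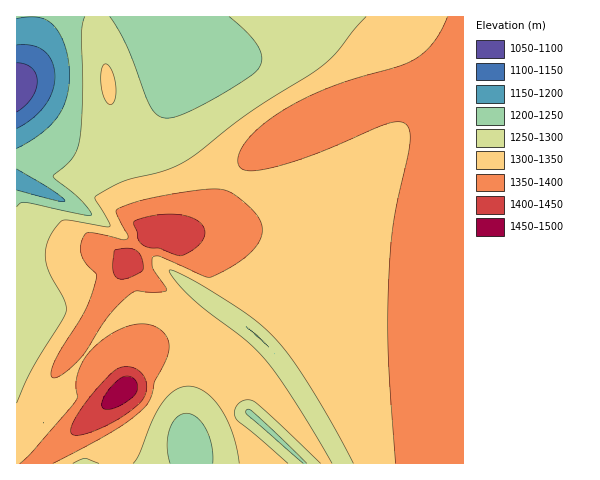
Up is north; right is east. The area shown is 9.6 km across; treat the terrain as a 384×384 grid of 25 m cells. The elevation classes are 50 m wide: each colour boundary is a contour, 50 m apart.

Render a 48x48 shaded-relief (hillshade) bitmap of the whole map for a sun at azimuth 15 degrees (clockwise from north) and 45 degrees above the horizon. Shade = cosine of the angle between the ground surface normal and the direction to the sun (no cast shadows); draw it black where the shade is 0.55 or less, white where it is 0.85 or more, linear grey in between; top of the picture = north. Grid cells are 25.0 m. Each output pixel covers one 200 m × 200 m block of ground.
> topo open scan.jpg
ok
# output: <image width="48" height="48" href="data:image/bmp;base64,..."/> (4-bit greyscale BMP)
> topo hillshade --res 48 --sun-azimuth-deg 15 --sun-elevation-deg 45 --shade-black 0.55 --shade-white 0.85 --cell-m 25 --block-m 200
<image width="48" height="48" href="data:image/bmp;base64,Qk32BAAAAAAAAHYAAAAoAAAAMAAAADAAAAABAAQAAAAAAIAEAAATCwAAEwsAABAAAAAAAAAAAAAAABEREQAiIiIAMzMzAERERABVVVUAZmZmAHd3dwCIiIgAmZmZAKqqqgC7u7sAzMzMAN3d3QDu7u4A////ALqGQgNmd3iJmZh2Z3eL7EBskkeIiIiIiJqXUyJGZ3iJmYd2Z3it1xKcYliIiIiIiIqpdkITVneIiHZmZ3rccSjJI3iIiIiIiIiqmGQhJGd4h2ZVZ63GAnzFJoiIiIiIiId6qYZCETZ3dmVVadtQJq2CR4iIiIiIiIdnmphlMRNmZlVVeJQDacsyaIiIiIiIiId2eJmHVCJWZVVWdjE3i8YViIiIiIiIiIh2Z4mphmVmZVVWdkV4rZI3iIiIiIiIiIiHZ3iaqqqGZVVmd3eJzEJoiIiIiIiIiHmIdoiKvdyXZmZnd4ic1xR4iIiIiIiIiImYh3iZrMuHd2d3eIi9kjeIiIiIiIiIiIiZiHiZqqmYh3d3iIvbMWiIiIiIiIiIiIiJmIeZqqmYiIiIib20FXiIiIiIiIiIiIiJmYeJqqmZiIiIrOtRR4iIiIiIiIiIiIiImZh4mZmZiIib3qQEeIiIiIiIiIiIiIiIiZh3iZmYiInO2CFHiIiIiIiIiIiIiHd3eJiHZ4iIiKzrURV4iIiIiIiIiIiIiHd3d4iHZXd3it2TAmeIiIiIiIiIiIiIiHd3d3iHZFZnrcYQNniIiIiIiIiIiIiIiHd3ZmZ3ZDR6ykAUd3d4iIiIiIiIiIiIiHd3ZmZnZUWbcQFGd3d3iIiIiIiIiIiIiHd3dmZWZomFABVmd3d3iIiIiIiIiIiIiIh3d3Zmm8kwAlZmd3d3iIiIiIiIiIiIiIiIiIiK3rURRnd3d3eIiIiIiIiIiIiIiIiIiJvf2VVniIiIiIiIiIiIiIiIiIiIiIiZm9/8c1mqqqmZmYiIiIiIiIiIiIiIiImb3/2VRqvLu7qqmZmYiIiIiIiIiIiIiKve/aU1irzMy7uqmZmZiIiIiIiIiIiIiN7slSNpq7u7u7qqmZmIiIiIiIiIiIiIiNt0I1eaqru7u6qpmIiIiIiIiIiIiIiIiFITV4mZmqqqqqqZiHd3d3iIiIiIiIiIiCRniZiImZqqqqmZiHdmZnd3iIiIiIiIiHiZmIiIiJmaqqmZiHdmZmZnd4iIiIiIiKqZmIh3iJmZmZmZmId2ZVVmZ3eIiIiIiLqpmId3eImZmZmZmZiHdmVWZnd4iIiIiLuqmId3eImZmZmaqqmZh3ZmZmd3eIiIiLuqmIdneImZmZmaqqqqqYh3Zmd3d4iIiLuqmHdneJmZmZmZqqq7uqqYh3d3d4iIiKqpmHZneJmZmZmZmqqru7uqmYiHd4iIiJmYh3ZniZmZmZmZmZqqu7u7qpmIiIiIiHd3d2ZniZmZmZmZmZmqqru7uqmZiIiIiFZmZmZ4mamZmZmZmZmZmqqqqqqZmIiIiERVVWZ4mqqZmZmZiIiIiZmaqqqpmYiIiDRFVVZ5qqqZmZiIiIiIiIiZmZmZmZiIiDREVWeJqqqZiIiHd3d3d4iIiZmZmYiIiERFVWeKqqmYh3d3d3d3d3iIiImZmIiIiFVVZniaqpmHd3d3d3d3d4iIiIiIiIiIiFVmZniaqph3d2ZmZ3d3d4iIiIiIiIiIiA=="/>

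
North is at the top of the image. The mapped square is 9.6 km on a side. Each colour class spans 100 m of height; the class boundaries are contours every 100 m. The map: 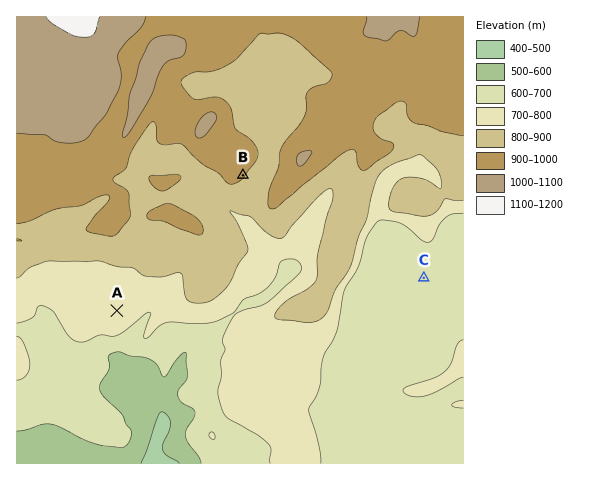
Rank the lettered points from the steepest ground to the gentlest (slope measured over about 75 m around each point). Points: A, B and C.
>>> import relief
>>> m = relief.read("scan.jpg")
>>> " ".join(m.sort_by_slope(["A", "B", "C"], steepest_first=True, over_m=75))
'B A C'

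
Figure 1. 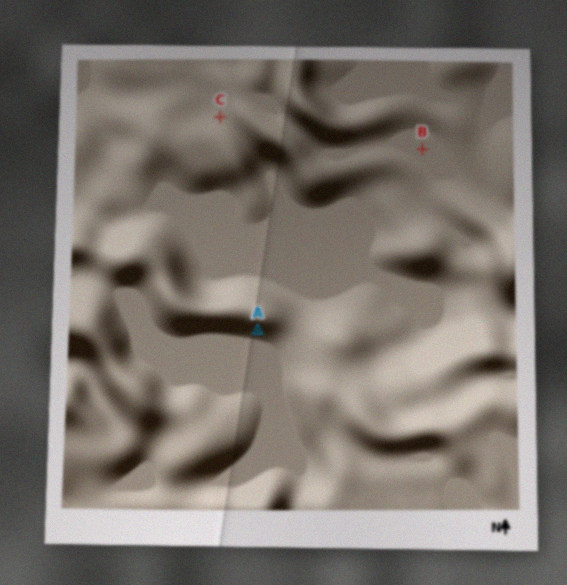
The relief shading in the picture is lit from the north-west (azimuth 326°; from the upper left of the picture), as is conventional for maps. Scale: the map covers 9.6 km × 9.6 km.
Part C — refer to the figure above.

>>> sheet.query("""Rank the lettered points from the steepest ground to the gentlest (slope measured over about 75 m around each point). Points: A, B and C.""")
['A', 'C', 'B']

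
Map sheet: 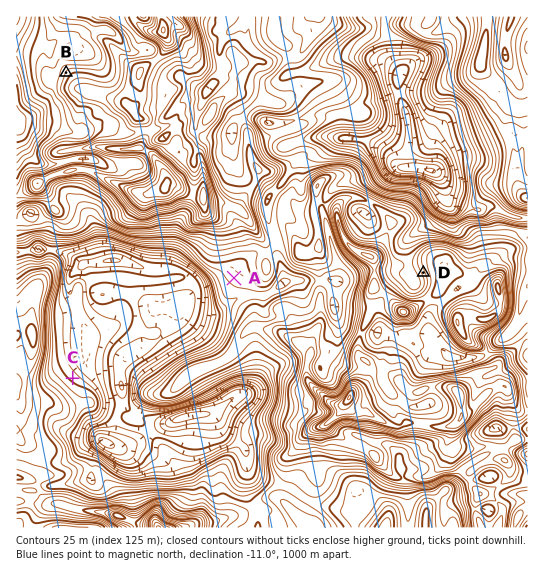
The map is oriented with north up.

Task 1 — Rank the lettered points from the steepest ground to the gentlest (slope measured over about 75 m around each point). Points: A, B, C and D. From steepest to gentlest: D B C A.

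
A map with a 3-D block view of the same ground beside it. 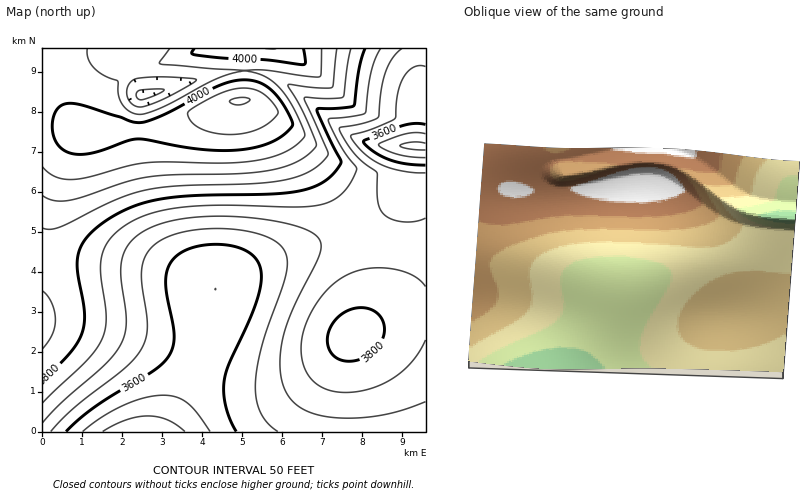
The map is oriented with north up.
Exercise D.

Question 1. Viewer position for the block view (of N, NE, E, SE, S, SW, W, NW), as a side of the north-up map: S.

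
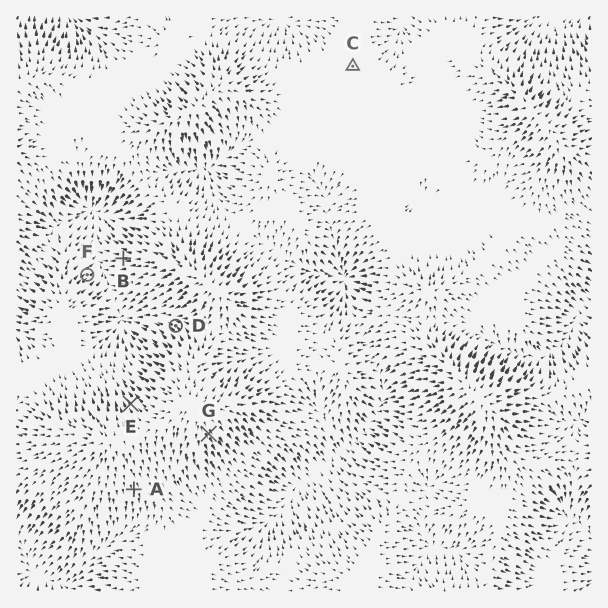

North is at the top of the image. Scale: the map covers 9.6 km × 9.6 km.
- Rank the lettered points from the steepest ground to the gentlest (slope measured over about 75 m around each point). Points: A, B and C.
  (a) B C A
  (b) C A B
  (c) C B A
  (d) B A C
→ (d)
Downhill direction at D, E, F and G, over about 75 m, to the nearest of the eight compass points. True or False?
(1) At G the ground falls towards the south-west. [False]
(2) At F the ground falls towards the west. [False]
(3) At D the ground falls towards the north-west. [True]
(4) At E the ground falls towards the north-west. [True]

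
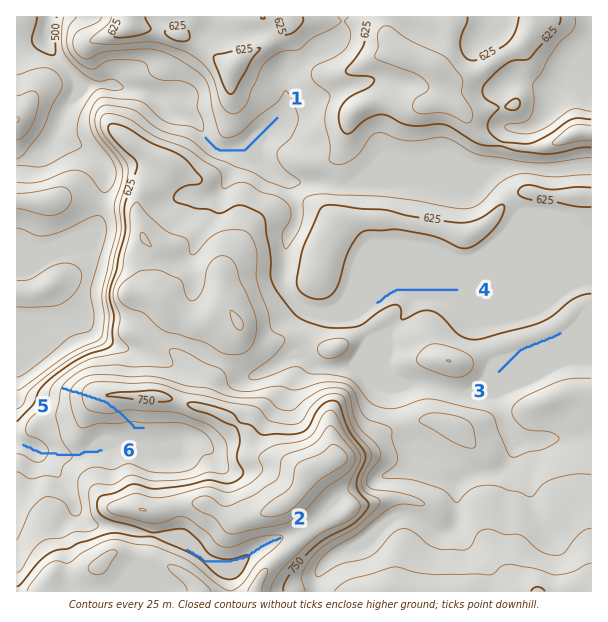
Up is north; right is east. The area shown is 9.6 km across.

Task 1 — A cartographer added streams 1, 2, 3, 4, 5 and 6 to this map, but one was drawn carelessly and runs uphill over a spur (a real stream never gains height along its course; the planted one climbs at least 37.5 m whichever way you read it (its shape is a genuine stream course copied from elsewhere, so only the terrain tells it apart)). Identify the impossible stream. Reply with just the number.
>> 5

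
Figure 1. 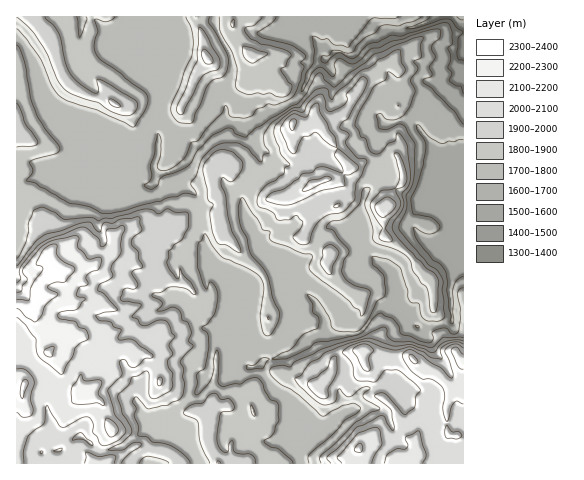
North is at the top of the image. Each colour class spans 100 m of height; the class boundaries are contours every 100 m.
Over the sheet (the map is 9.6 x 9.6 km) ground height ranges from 1320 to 2350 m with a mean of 1860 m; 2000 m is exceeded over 20.4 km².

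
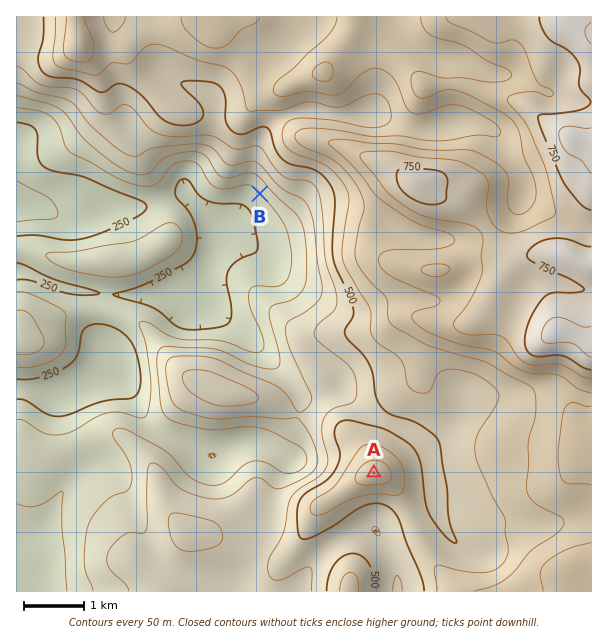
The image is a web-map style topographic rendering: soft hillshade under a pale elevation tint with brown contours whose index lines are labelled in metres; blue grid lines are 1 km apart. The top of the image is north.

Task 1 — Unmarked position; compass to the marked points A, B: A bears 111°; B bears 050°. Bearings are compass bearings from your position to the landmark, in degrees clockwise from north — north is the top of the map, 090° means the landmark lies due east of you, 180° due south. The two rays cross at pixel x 67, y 355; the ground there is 280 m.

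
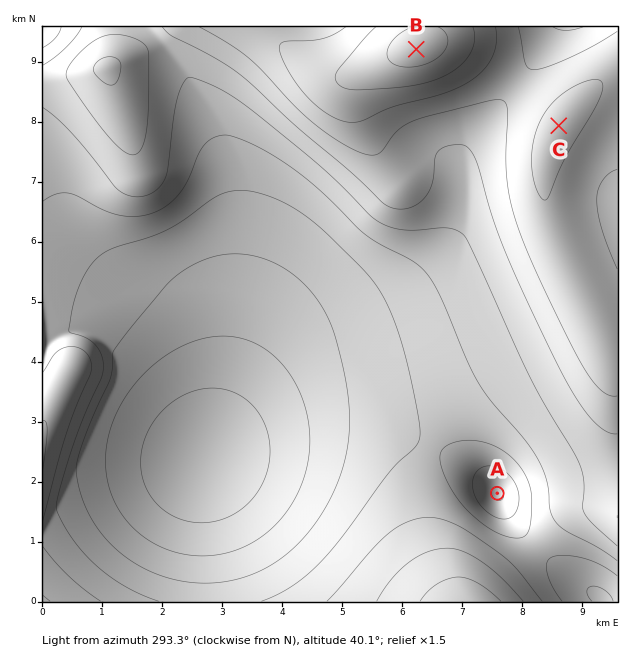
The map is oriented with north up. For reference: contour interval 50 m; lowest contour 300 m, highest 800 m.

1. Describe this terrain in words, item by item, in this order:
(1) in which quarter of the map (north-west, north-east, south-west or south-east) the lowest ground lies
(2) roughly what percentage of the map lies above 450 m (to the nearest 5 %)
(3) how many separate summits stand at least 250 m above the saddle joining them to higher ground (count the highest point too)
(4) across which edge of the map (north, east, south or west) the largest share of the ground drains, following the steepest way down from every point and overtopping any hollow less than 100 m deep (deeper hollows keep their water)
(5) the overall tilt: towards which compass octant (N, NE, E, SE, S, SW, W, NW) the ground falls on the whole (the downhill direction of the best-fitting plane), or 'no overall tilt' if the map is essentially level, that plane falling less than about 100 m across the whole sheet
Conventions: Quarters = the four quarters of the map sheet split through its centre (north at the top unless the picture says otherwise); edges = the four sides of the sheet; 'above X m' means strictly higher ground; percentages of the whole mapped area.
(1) The lowest point lies in the south-west quarter of the map.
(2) Ground above 450 m makes up about 65 % of the sheet.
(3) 1 summit rises at least 250 m above its surroundings.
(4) Most of the ground drains across the southern edge.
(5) On the whole the ground falls towards the south-west.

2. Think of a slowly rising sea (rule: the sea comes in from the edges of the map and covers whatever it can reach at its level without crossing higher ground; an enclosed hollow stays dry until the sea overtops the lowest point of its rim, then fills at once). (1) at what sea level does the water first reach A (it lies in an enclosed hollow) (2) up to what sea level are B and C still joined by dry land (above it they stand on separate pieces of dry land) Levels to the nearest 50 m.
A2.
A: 450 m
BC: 650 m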